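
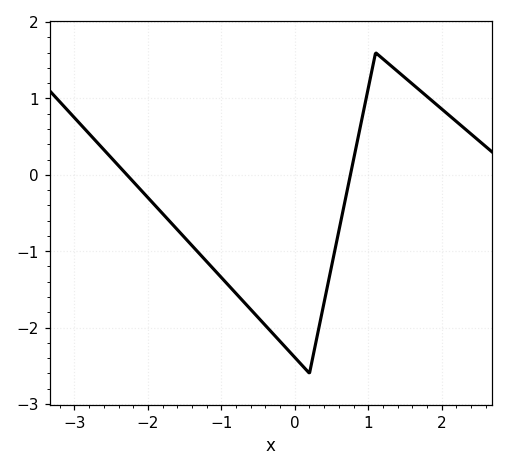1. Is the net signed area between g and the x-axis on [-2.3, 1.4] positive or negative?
negative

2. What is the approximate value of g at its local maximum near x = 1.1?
1.6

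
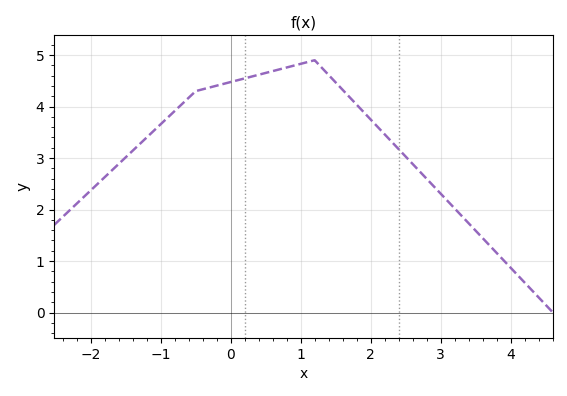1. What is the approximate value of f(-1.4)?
3.14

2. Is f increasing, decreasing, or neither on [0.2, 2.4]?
neither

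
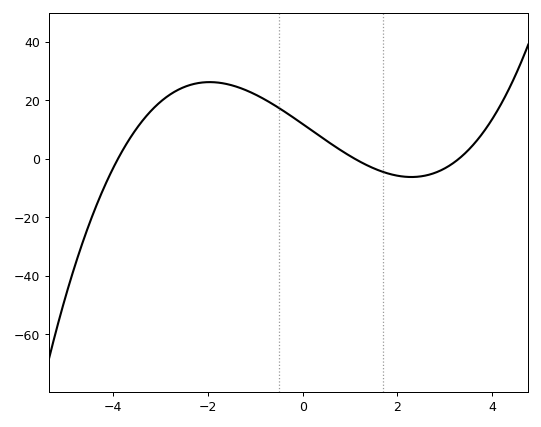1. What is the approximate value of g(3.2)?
-2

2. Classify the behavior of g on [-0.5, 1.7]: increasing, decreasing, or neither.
decreasing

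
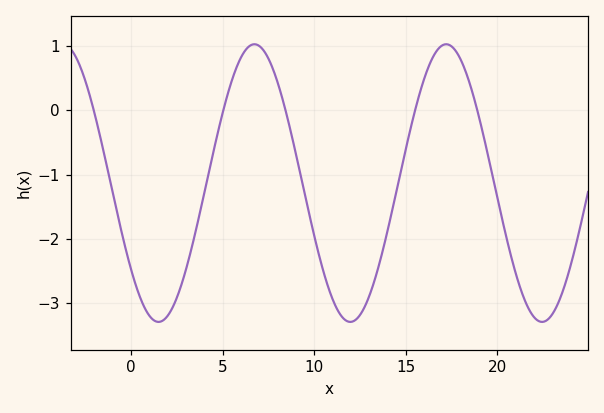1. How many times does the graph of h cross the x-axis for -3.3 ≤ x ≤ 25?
5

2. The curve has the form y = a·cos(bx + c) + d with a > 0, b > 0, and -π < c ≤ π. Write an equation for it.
y = 2.16cos(0.6x + 2.24) - 1.13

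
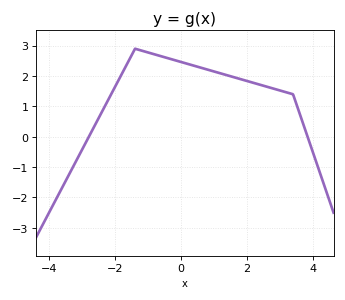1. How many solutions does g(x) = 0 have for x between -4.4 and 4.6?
2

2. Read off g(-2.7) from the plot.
0.212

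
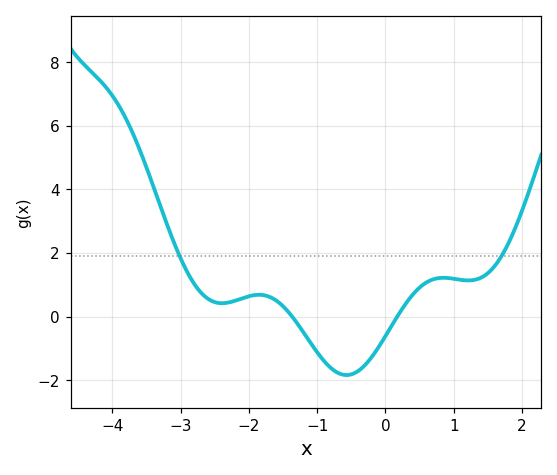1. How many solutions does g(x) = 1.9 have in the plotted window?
2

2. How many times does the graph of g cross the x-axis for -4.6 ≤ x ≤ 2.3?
2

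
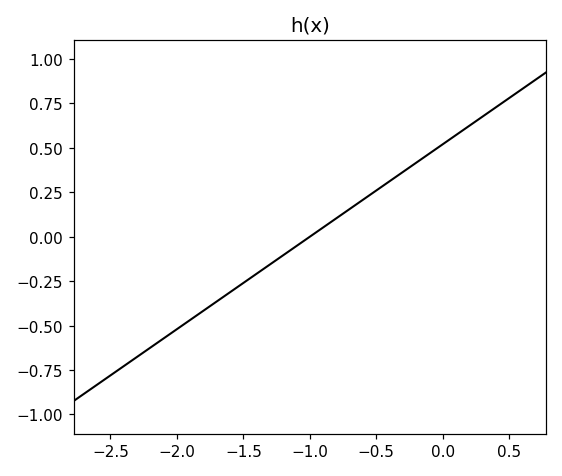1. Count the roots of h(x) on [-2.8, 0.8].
1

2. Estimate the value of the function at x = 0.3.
0.7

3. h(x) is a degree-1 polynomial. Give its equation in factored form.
y = 0.52(x + 1)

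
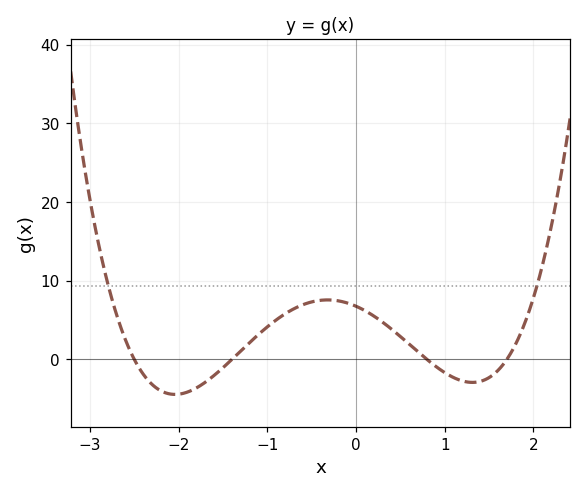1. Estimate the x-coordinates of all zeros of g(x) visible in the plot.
-2.5, -1.4, 0.8, 1.7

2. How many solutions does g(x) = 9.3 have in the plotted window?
2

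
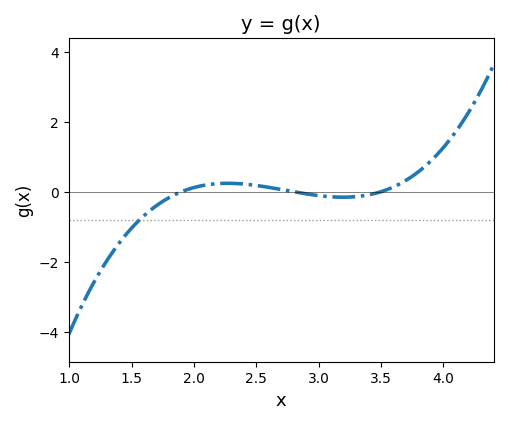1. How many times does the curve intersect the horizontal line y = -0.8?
1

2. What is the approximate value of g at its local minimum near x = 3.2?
-0.2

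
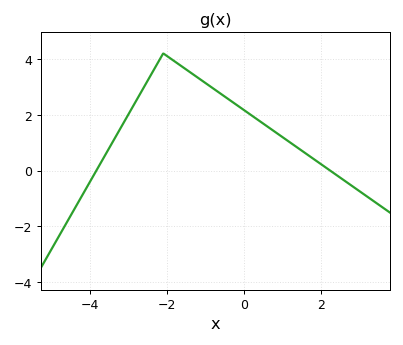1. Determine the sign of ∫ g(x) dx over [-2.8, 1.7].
positive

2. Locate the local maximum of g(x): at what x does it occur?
-2.1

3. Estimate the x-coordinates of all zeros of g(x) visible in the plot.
-3.84, 2.24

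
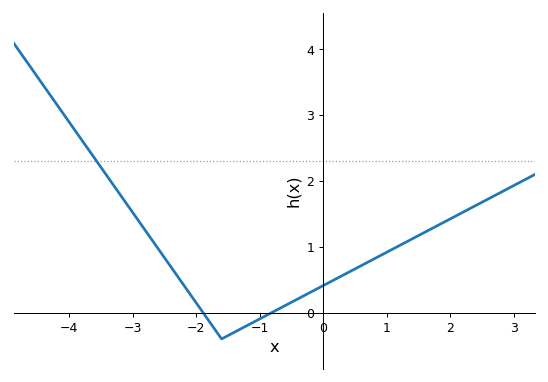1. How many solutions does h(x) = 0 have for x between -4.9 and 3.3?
2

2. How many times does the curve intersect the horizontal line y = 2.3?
1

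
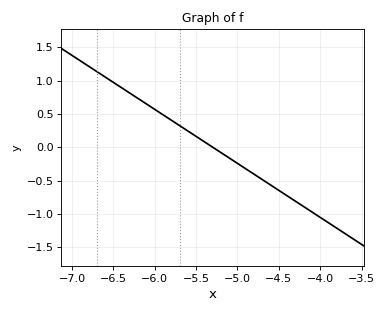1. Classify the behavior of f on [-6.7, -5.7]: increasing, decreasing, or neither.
decreasing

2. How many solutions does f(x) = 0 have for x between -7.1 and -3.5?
1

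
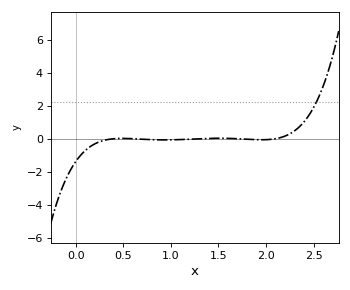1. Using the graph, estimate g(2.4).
1.02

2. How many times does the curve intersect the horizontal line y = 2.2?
1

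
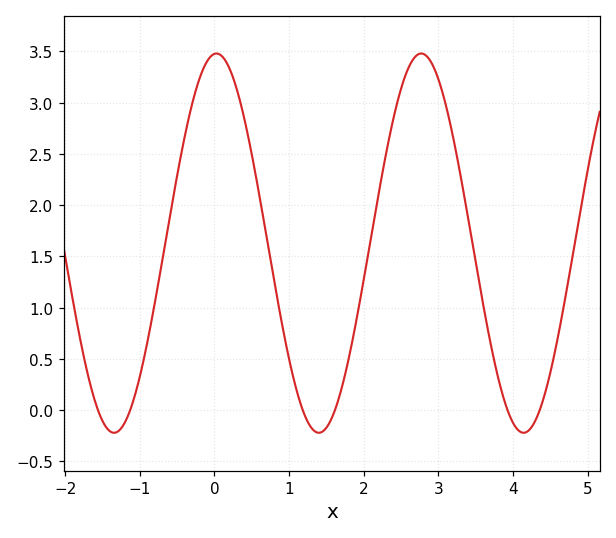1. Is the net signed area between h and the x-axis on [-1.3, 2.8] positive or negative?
positive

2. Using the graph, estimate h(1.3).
-0.15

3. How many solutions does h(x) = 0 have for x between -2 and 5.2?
6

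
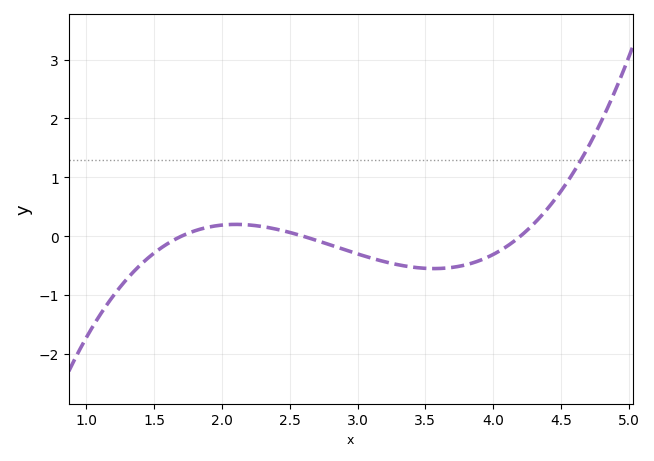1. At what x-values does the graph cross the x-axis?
1.7, 2.6, 4.2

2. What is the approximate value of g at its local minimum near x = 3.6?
-0.5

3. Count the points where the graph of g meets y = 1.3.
1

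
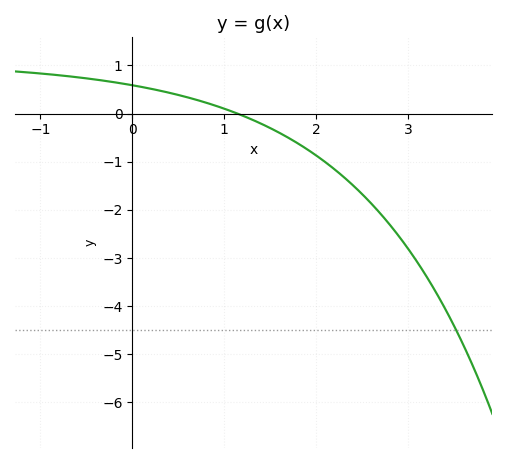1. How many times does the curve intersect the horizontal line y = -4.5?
1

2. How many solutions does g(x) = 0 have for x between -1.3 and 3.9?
1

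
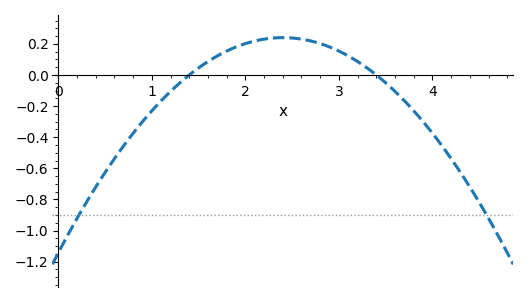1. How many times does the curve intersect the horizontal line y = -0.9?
2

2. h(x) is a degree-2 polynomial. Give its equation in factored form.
y = -0.24(x - 1.4)(x - 3.4)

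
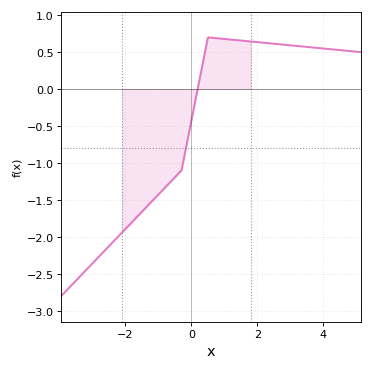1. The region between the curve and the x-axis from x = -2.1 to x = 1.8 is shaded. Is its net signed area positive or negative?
negative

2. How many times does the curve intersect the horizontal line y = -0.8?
1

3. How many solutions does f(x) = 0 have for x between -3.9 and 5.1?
1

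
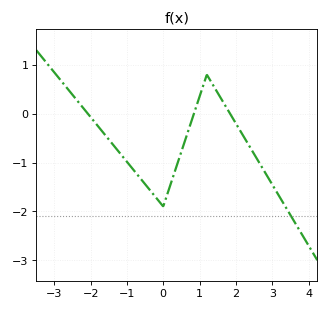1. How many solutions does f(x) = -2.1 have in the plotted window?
1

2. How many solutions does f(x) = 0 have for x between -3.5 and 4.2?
3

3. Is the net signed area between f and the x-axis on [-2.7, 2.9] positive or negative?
negative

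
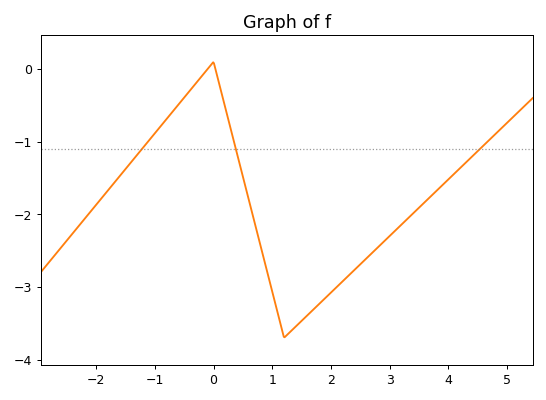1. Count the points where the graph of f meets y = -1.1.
3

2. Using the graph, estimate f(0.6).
-1.8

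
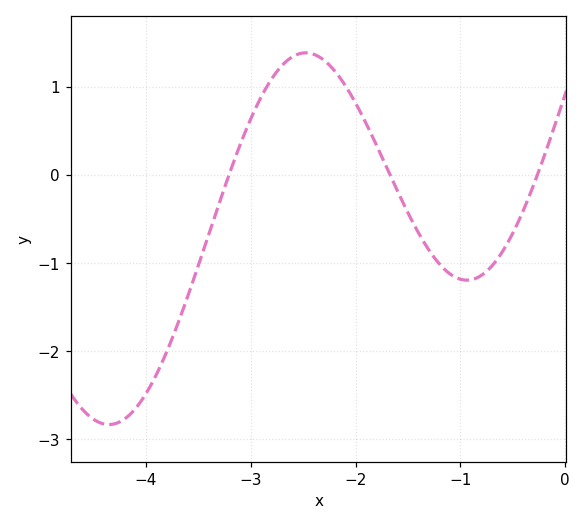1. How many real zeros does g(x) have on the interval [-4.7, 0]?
3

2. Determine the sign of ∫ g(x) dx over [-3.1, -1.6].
positive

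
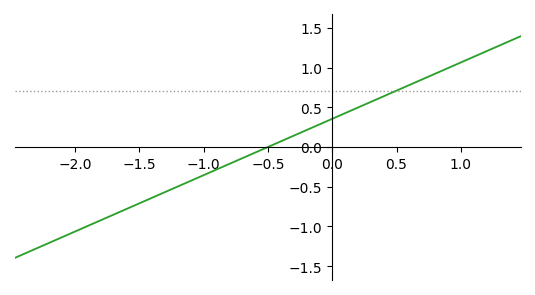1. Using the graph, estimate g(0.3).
0.568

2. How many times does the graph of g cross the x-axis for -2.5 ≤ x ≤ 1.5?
1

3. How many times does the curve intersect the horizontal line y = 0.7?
1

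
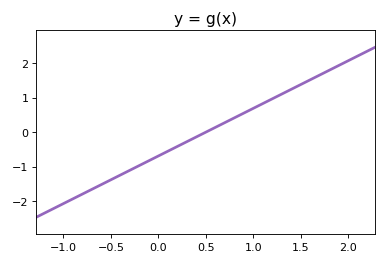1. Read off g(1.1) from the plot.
0.8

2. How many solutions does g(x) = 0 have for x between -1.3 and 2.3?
1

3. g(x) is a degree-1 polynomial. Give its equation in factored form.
y = 1.38(x - 0.5)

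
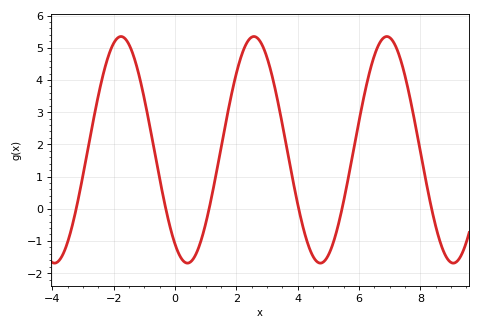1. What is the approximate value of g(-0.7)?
2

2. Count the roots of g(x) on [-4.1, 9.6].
6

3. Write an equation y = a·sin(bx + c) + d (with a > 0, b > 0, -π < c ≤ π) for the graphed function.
y = 3.52sin(1.4x - 2.2) + 1.83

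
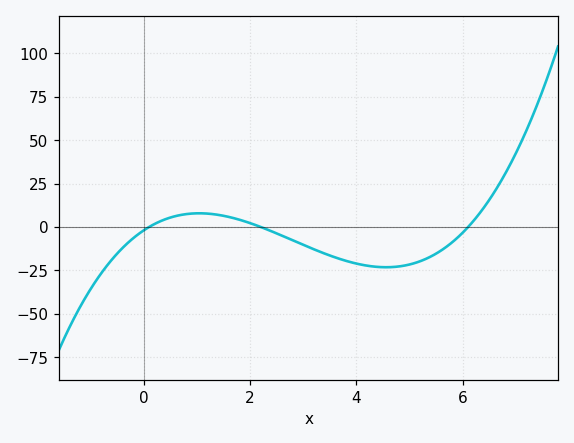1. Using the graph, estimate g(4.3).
-22.7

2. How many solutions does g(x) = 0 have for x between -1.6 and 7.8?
3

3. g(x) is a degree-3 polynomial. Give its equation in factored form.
y = 1.43(x - 0.1)(x - 2.2)(x - 6.1)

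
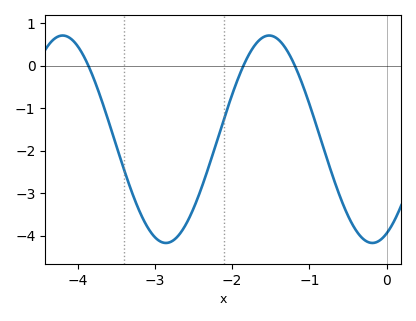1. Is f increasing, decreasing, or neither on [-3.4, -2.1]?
neither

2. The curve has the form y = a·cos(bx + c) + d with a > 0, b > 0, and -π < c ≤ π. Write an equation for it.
y = 2.44cos(2.35x - 2.71) - 1.73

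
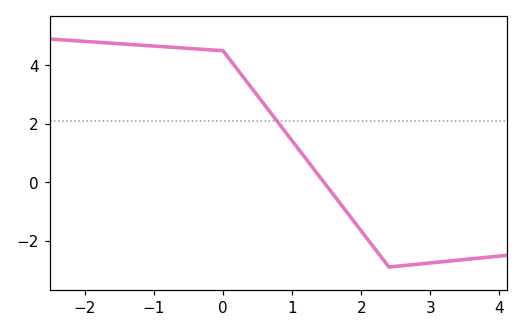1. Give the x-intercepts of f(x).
1.46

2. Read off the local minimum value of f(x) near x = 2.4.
-2.9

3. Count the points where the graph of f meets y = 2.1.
1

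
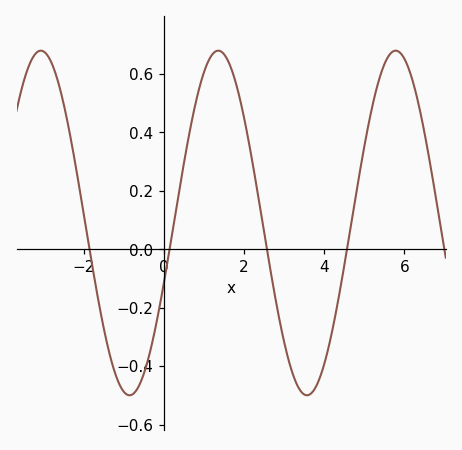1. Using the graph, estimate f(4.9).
0.272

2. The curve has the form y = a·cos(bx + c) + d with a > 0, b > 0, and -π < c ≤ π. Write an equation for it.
y = 0.59cos(1.42x - 1.93) + 0.09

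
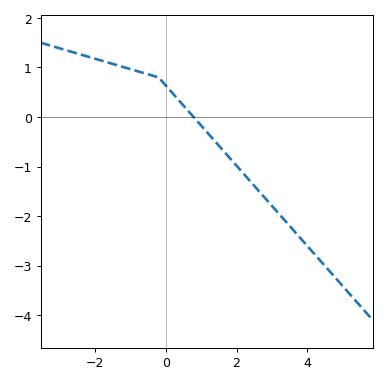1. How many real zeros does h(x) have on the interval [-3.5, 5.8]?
1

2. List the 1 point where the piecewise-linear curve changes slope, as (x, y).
(-0.2, 0.8)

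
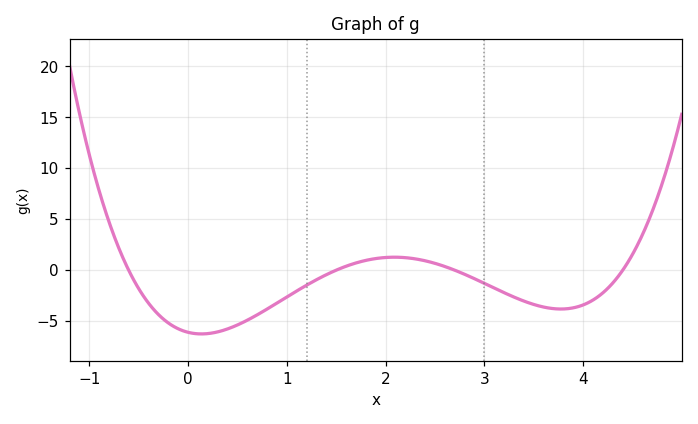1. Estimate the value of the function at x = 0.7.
-4.39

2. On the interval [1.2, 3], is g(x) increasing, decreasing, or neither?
neither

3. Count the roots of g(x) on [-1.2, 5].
4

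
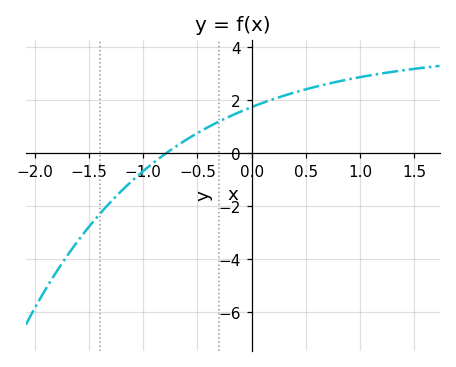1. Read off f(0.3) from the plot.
2.18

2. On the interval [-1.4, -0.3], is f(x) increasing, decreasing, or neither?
increasing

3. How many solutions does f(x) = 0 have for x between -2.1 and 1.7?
1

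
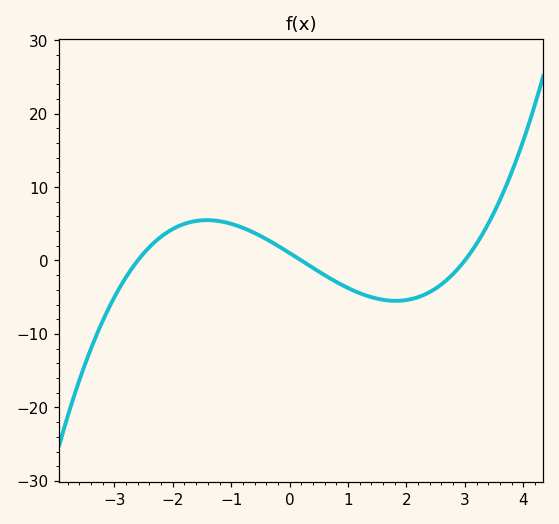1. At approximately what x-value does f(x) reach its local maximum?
-1.42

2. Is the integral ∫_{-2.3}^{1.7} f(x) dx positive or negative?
positive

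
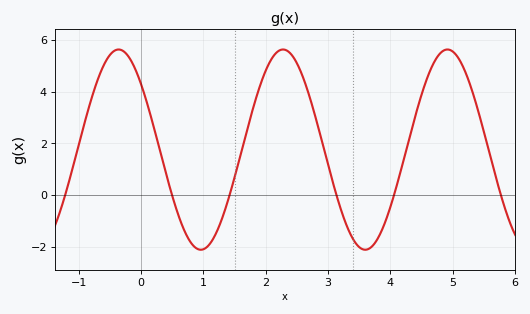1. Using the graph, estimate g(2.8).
3.01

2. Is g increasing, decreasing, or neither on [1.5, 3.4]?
neither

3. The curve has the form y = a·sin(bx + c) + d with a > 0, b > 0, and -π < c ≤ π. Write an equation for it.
y = 3.87sin(2.38x + 2.43) + 1.76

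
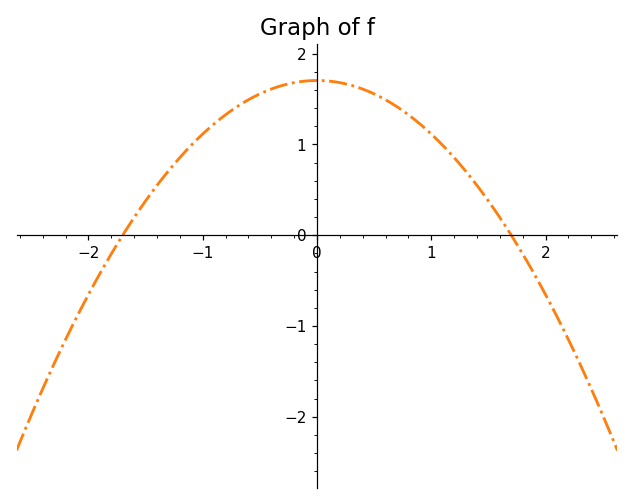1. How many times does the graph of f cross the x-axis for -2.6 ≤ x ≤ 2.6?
2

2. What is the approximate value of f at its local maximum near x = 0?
1.71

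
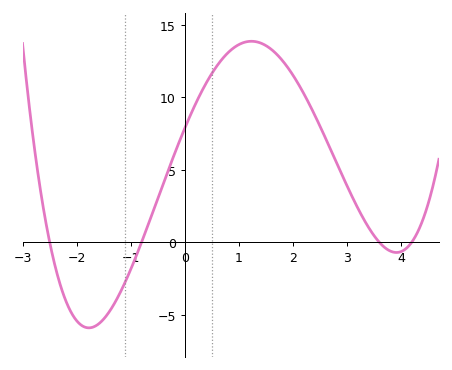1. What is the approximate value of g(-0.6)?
1.99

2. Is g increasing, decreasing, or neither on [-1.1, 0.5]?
increasing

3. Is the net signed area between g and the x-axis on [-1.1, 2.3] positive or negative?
positive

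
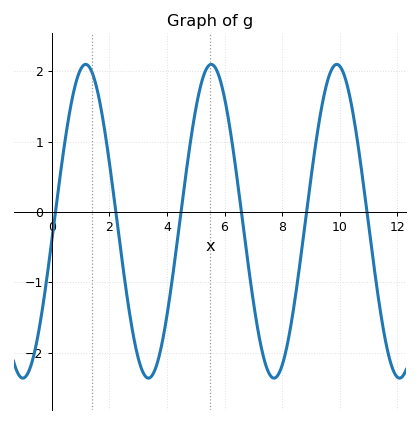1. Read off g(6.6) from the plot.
-0.037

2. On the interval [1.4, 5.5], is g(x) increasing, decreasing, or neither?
neither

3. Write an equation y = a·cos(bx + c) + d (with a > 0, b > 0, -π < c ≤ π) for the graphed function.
y = 2.23cos(1.44x - 1.69) - 0.13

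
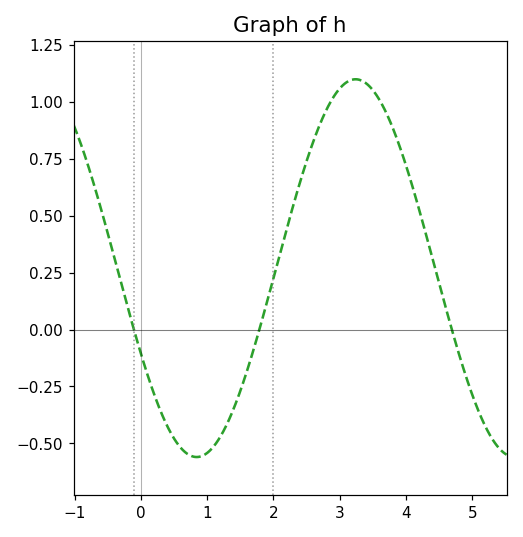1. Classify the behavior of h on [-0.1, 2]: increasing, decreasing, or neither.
neither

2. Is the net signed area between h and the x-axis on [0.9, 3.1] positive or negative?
positive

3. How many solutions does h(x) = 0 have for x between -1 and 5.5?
3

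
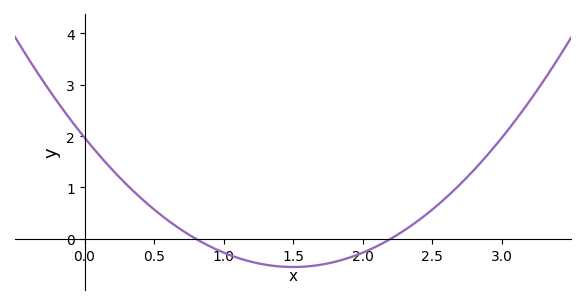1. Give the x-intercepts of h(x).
0.8, 2.2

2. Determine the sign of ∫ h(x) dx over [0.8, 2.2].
negative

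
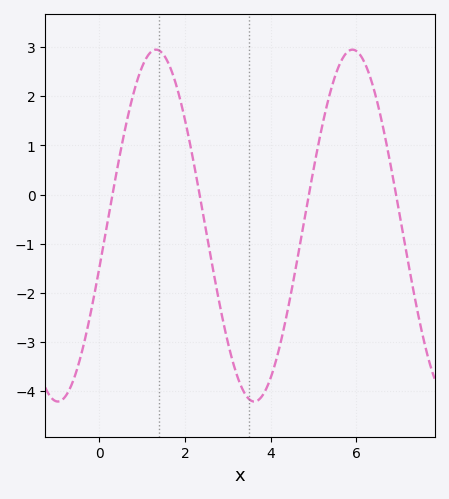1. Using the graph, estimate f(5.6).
2.63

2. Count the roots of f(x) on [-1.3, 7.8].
4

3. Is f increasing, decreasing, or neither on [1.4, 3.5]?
decreasing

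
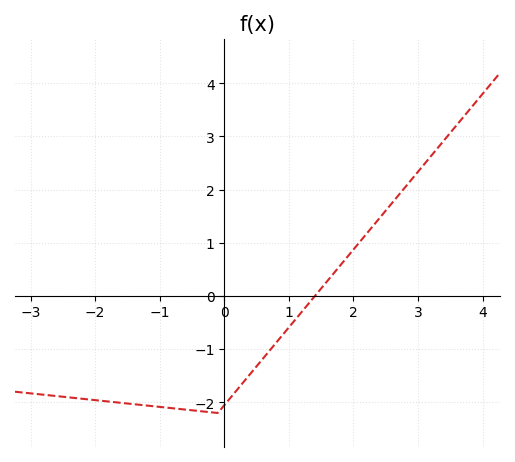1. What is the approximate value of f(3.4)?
2.92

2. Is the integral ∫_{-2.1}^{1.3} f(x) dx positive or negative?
negative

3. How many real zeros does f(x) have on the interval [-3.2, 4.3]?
1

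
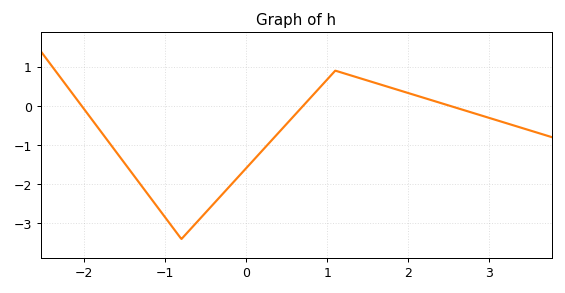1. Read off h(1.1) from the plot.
0.9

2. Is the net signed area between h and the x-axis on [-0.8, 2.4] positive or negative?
negative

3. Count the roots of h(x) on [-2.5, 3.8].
3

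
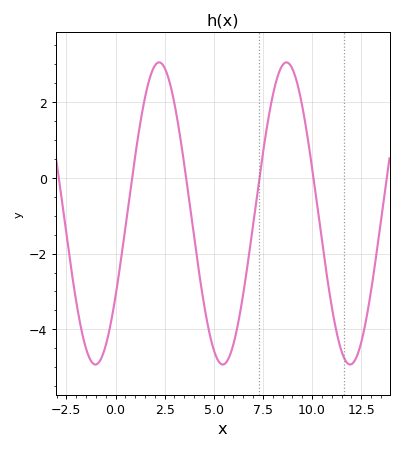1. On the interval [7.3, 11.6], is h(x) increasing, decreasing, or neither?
neither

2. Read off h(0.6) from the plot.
-1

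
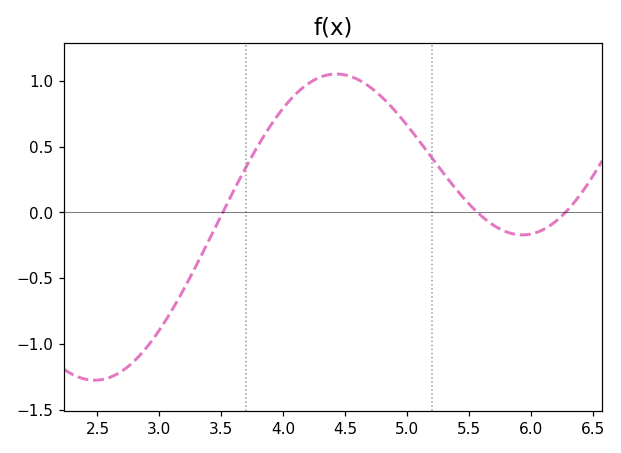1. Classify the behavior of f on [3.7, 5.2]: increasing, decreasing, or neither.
neither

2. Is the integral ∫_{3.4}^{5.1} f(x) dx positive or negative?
positive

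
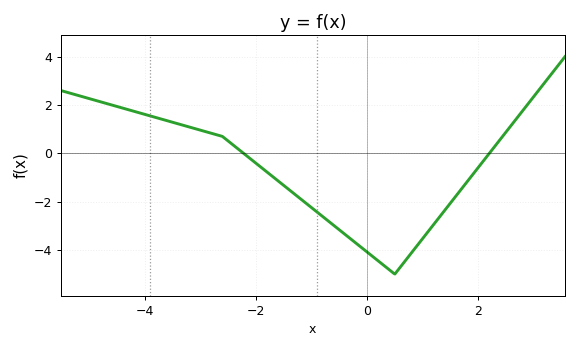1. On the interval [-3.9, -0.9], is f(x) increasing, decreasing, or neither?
decreasing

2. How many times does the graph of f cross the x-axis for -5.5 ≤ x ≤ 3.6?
2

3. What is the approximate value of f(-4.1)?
1.68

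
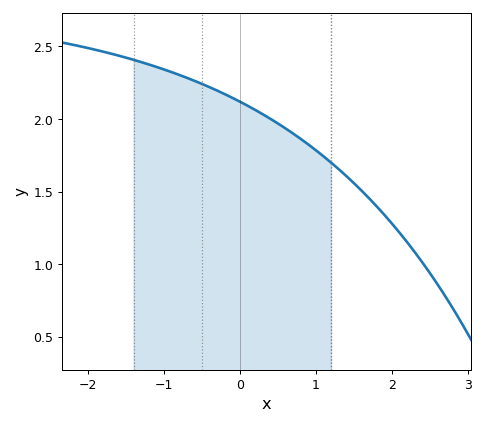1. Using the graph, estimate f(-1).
2.34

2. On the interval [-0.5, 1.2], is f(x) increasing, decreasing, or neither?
decreasing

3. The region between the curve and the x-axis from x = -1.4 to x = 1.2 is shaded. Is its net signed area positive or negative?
positive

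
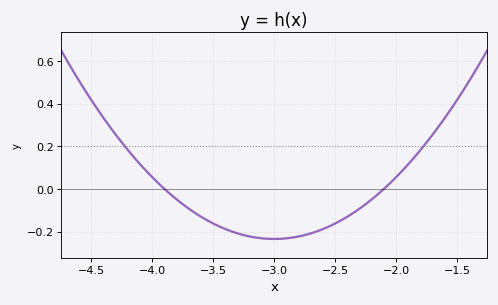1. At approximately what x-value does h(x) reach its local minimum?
-3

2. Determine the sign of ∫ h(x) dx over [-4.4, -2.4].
negative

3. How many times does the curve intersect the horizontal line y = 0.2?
2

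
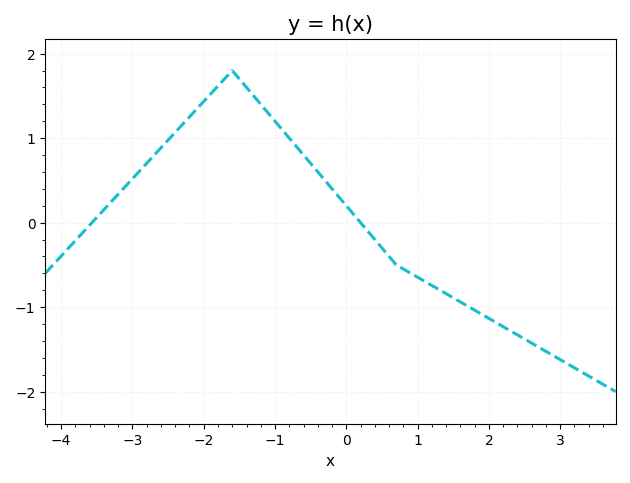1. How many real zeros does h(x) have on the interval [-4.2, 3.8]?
2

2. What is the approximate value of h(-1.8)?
1.6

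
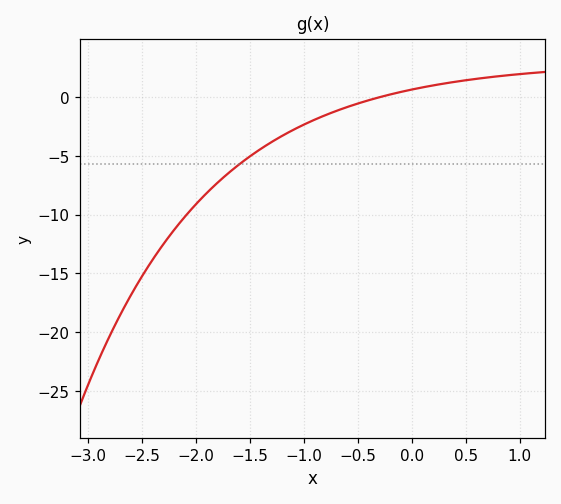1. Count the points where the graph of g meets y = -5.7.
1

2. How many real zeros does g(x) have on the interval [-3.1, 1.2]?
1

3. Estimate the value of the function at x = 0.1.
0.825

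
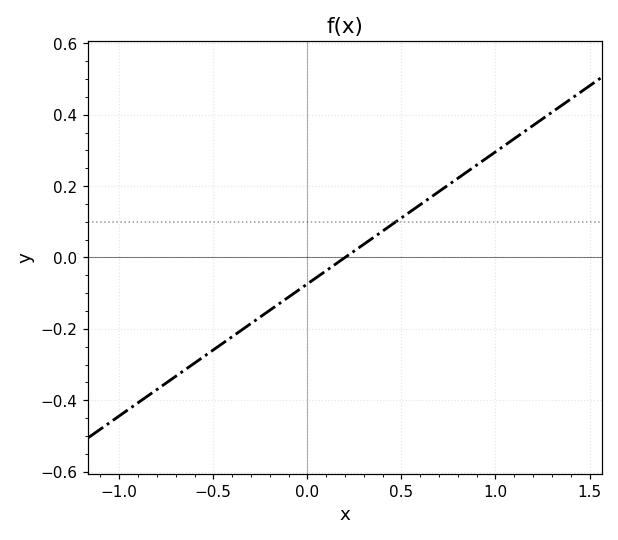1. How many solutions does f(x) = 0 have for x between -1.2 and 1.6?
1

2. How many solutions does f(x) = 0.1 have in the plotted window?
1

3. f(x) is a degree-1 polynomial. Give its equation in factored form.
y = 0.37(x - 0.2)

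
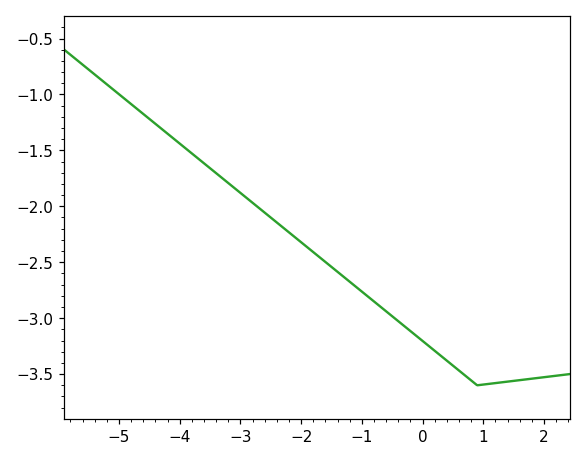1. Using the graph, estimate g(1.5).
-3.55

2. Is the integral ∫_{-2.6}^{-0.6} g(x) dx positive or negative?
negative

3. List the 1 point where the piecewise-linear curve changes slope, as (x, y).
(0.9, -3.6)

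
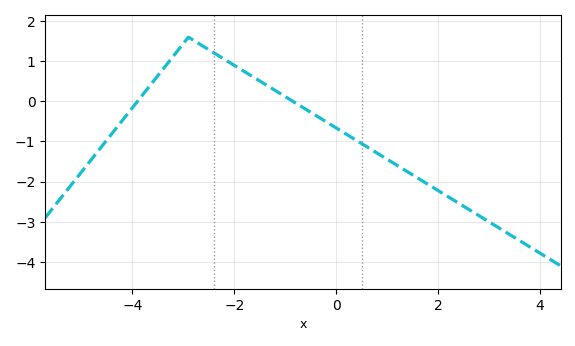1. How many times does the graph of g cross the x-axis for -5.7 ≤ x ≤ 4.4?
2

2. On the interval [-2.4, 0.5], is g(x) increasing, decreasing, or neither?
decreasing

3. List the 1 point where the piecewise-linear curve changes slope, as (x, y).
(-2.9, 1.6)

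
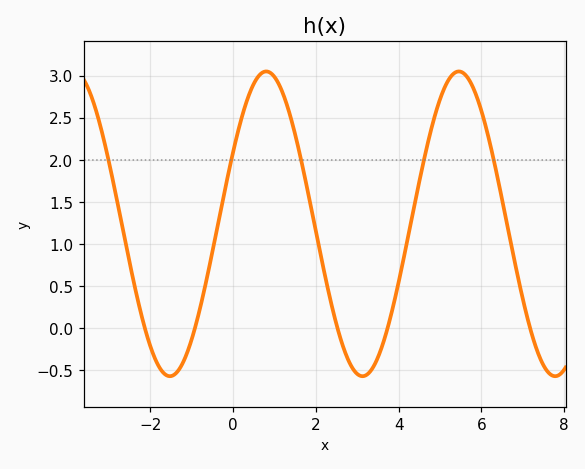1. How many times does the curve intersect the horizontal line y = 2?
5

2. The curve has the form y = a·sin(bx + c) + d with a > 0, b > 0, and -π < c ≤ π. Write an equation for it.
y = 1.81sin(1.4x + 0.49) + 1.24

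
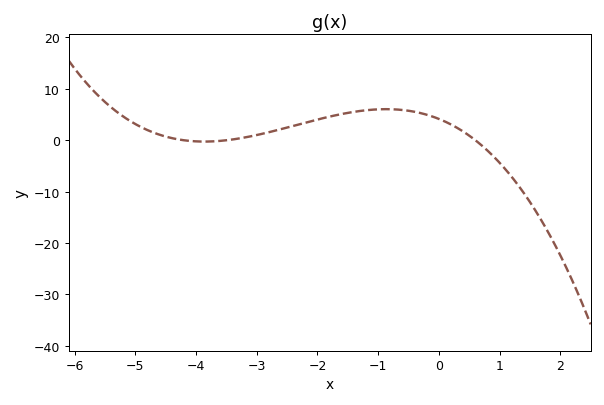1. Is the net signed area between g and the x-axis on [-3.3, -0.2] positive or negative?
positive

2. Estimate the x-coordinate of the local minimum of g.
-3.86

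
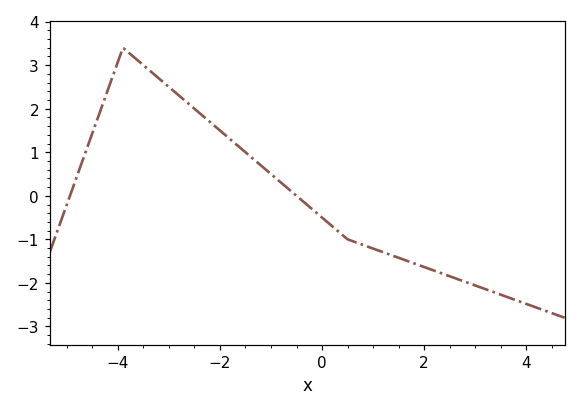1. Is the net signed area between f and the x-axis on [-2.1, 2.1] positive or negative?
negative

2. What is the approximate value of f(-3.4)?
2.9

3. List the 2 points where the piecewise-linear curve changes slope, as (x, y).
(-3.9, 3.4); (0.5, -1)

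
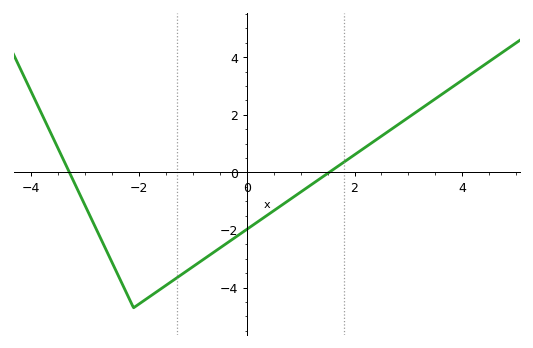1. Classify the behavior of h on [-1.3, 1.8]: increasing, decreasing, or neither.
increasing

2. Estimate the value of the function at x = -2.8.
-1.93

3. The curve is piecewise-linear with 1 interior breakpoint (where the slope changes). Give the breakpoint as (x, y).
(-2.1, -4.7)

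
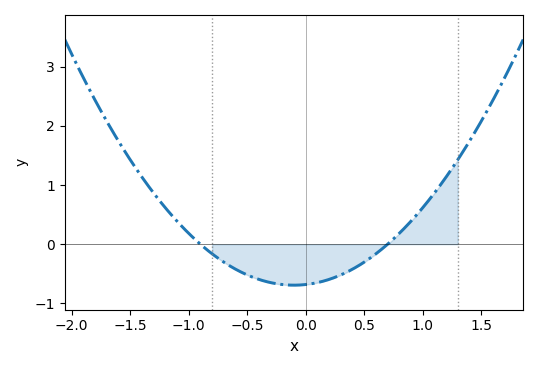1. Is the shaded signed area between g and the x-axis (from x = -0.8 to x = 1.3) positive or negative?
negative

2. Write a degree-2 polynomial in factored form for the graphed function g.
y = 1.08(x + 0.9)(x - 0.7)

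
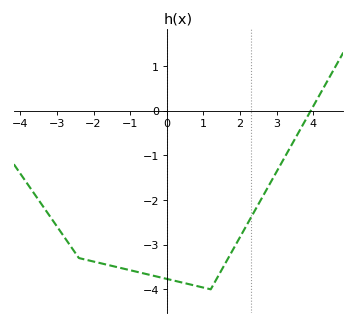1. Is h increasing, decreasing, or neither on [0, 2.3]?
neither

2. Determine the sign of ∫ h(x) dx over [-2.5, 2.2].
negative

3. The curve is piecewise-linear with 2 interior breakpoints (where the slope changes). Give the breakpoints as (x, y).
(-2.4, -3.3); (1.2, -4)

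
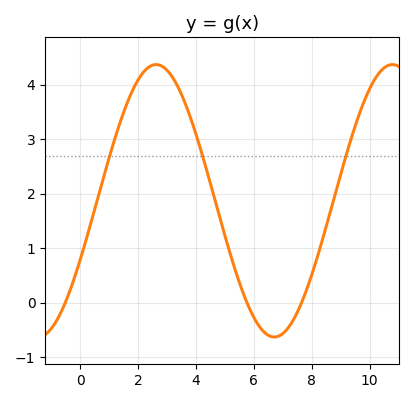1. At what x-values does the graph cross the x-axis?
-0.512, 5.76, 7.65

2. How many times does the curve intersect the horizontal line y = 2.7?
3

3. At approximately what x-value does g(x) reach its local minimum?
6.7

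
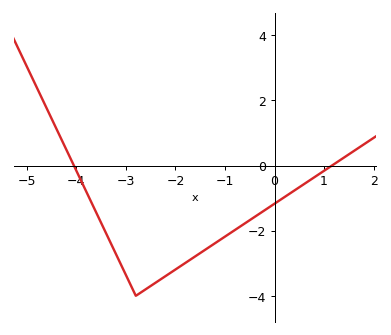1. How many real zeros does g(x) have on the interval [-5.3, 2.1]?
2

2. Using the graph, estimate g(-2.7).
-3.9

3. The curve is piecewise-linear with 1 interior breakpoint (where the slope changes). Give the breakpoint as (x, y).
(-2.8, -4)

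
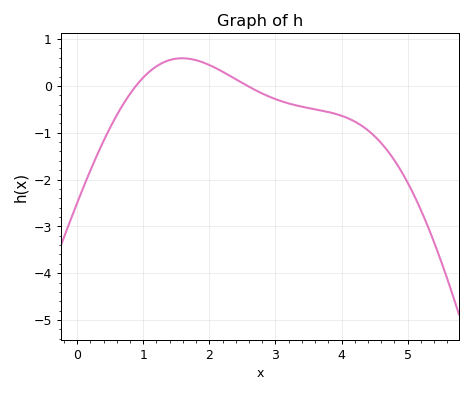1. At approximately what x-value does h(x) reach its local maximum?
1.59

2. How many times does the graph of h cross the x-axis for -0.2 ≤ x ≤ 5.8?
2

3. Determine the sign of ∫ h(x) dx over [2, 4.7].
negative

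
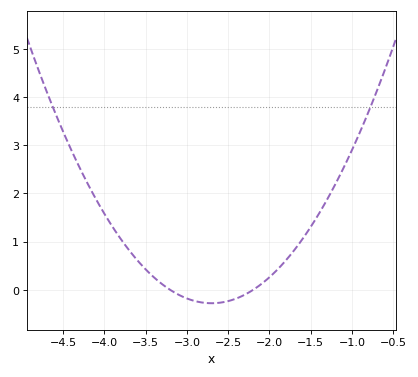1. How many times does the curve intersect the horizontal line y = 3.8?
2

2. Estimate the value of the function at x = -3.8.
1.1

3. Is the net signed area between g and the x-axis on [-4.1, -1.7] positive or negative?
positive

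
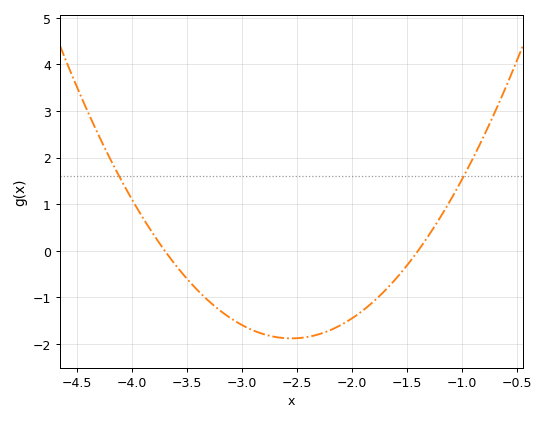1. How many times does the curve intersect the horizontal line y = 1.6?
2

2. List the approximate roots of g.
-3.7, -1.4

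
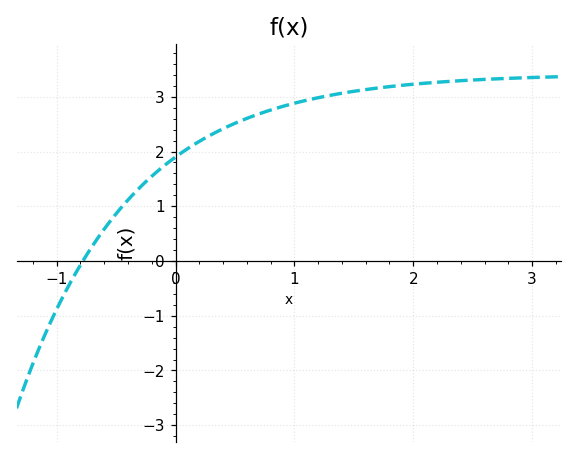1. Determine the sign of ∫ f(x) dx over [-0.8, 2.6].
positive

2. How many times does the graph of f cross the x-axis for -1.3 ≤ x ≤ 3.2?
1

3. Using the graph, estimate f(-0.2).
1.5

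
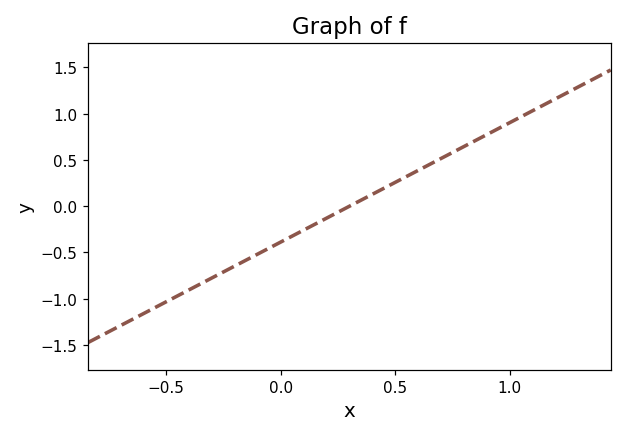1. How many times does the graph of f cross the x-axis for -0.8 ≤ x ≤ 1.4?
1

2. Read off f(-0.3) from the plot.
-0.774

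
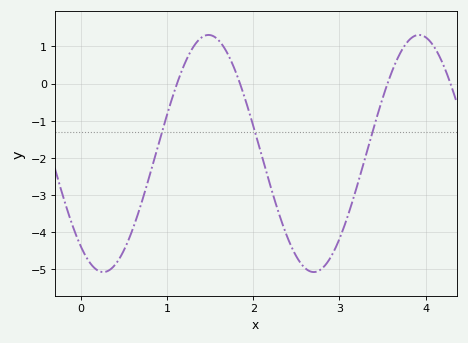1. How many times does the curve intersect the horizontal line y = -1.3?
3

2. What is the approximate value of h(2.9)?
-4.66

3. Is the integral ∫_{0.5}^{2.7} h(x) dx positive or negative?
negative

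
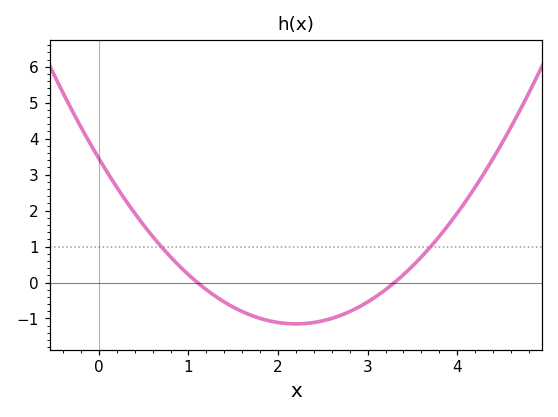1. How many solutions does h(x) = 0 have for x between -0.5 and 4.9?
2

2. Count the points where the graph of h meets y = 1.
2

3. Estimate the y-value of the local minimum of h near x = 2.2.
-1.15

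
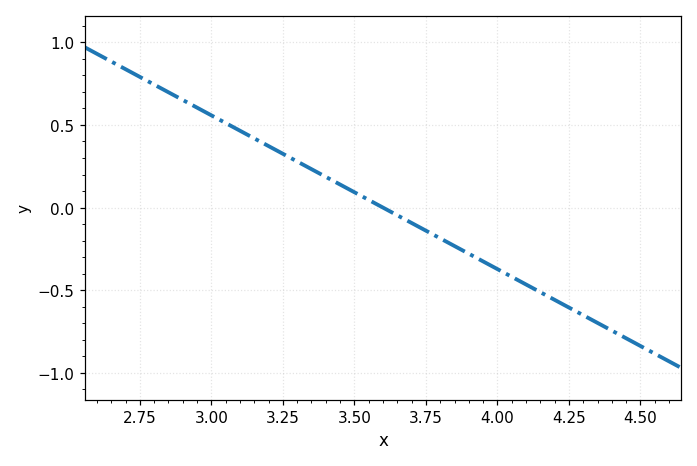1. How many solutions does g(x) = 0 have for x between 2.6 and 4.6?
1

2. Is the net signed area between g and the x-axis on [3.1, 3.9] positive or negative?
positive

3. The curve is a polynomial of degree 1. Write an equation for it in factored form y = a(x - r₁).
y = -0.93(x - 3.6)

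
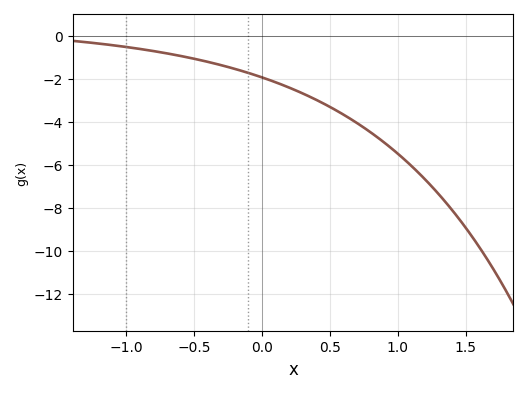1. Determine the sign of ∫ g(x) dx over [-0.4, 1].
negative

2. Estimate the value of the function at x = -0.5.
-1.05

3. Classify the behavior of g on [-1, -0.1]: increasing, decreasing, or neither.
decreasing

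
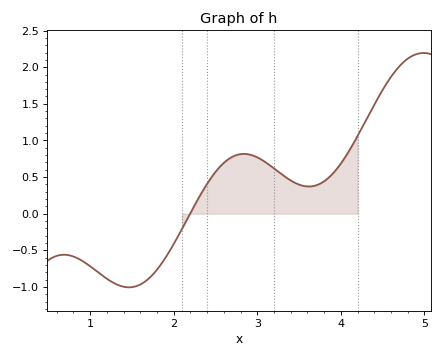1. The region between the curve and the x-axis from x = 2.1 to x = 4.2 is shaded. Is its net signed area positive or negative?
positive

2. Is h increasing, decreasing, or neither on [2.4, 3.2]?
neither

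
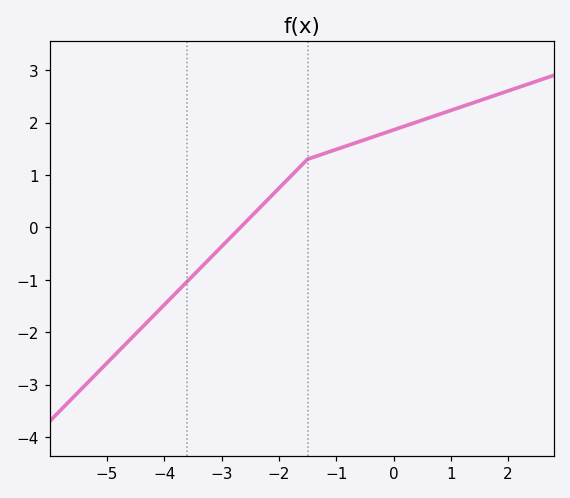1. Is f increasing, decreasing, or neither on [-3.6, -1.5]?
increasing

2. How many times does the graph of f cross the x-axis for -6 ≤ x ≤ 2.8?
1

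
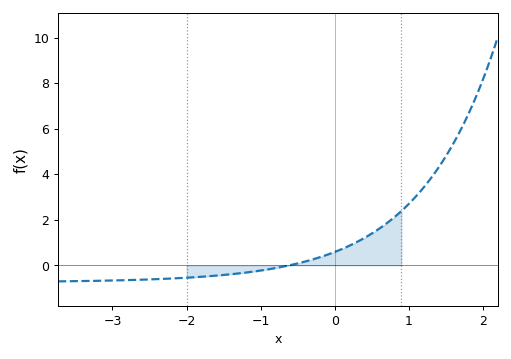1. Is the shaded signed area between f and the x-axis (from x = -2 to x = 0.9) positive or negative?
positive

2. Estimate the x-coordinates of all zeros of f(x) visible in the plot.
-0.617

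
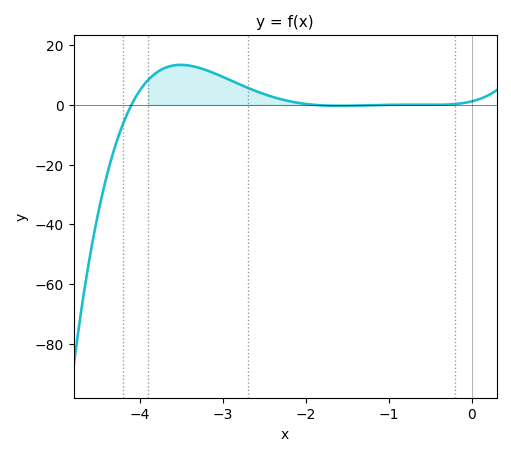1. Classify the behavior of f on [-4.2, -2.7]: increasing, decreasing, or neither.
neither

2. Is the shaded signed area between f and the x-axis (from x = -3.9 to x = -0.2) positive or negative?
positive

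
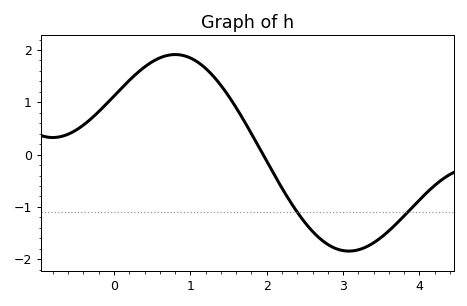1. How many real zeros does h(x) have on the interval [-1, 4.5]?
1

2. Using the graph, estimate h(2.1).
-0.4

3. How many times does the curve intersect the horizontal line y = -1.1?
2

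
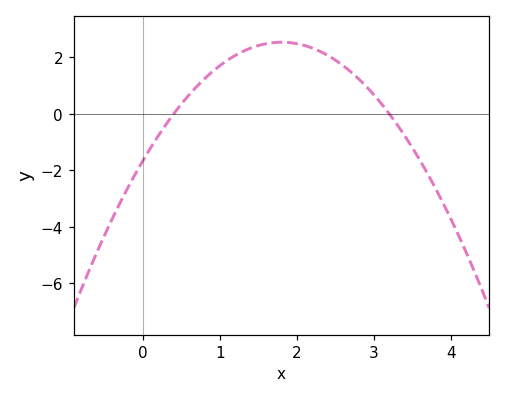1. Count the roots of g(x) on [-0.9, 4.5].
2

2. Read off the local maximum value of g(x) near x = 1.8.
2.53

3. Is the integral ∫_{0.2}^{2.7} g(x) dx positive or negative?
positive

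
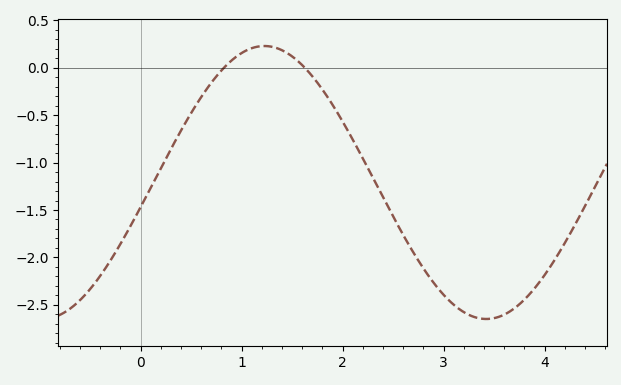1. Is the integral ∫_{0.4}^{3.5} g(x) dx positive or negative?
negative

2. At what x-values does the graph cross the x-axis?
0.824, 1.63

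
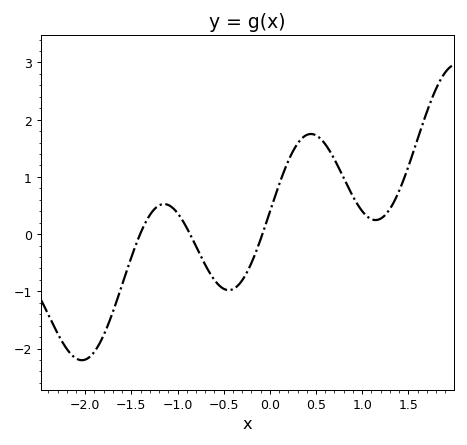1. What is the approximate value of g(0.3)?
1.6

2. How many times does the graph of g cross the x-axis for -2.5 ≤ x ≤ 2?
3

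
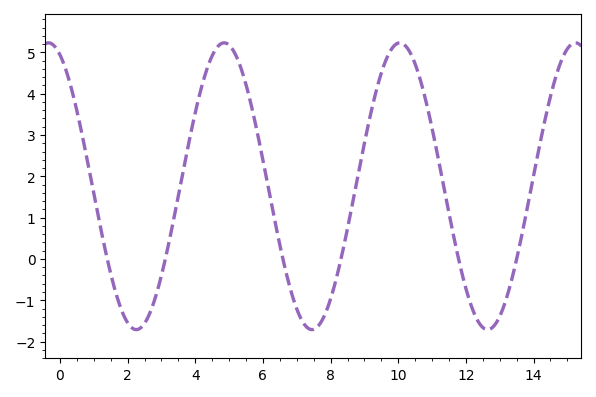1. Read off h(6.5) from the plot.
0.337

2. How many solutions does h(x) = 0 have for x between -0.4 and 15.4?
6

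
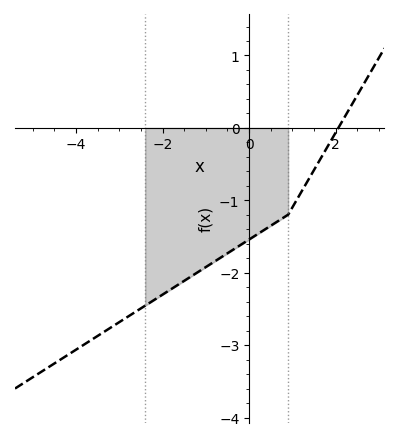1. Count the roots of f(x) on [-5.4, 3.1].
1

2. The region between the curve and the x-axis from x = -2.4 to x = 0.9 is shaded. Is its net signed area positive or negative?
negative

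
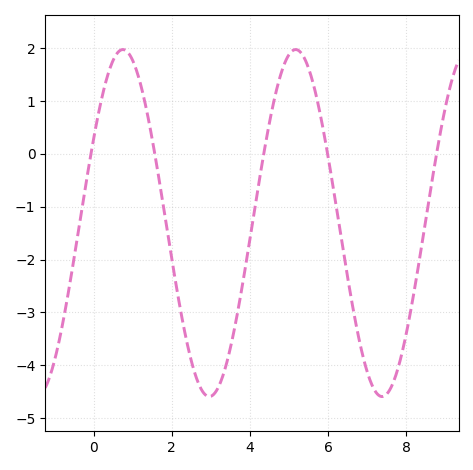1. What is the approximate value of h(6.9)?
-3.84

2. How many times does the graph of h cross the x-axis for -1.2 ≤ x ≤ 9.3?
5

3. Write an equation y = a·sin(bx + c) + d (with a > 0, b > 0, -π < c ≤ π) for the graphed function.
y = 3.28sin(1.42x + 0.51) - 1.31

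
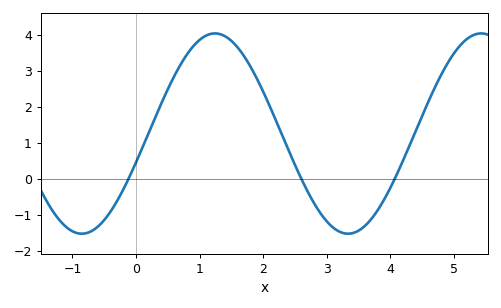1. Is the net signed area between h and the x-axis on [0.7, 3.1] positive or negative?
positive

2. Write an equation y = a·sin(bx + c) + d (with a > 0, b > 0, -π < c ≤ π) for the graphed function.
y = 2.79sin(1.5x - 0.292) + 1.26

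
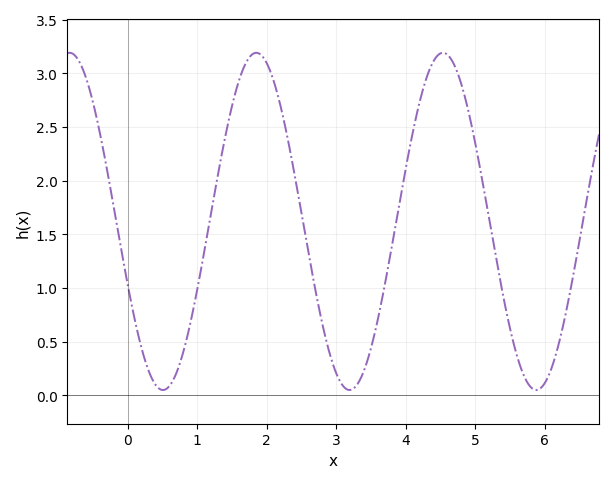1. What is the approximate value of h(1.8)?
3.2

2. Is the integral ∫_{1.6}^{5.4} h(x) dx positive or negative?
positive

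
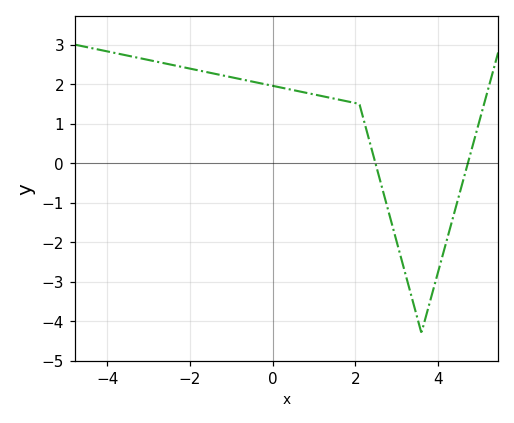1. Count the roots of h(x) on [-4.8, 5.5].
2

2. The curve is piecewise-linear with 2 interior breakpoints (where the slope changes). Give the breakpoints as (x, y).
(2.1, 1.5); (3.6, -4.3)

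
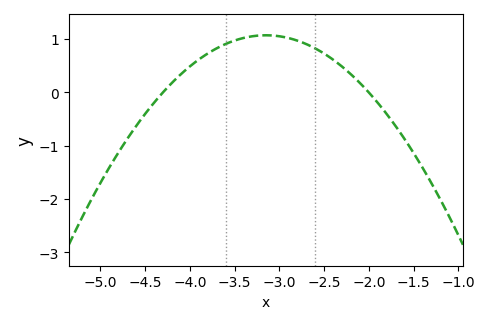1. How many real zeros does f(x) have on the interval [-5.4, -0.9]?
2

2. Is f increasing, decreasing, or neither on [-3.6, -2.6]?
neither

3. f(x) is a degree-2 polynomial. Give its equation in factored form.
y = -0.81(x + 4.3)(x + 2)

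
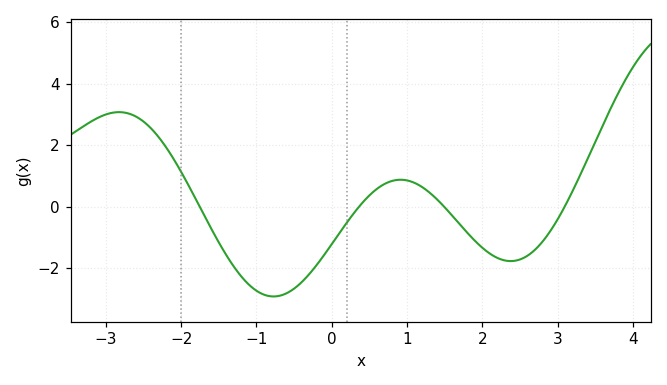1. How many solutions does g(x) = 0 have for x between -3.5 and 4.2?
4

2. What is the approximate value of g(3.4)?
1.58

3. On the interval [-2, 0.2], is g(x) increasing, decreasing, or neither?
neither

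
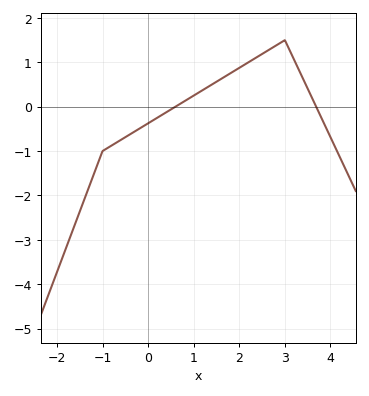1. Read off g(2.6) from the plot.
1.25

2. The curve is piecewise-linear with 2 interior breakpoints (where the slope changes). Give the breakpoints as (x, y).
(-1, -1); (3, 1.5)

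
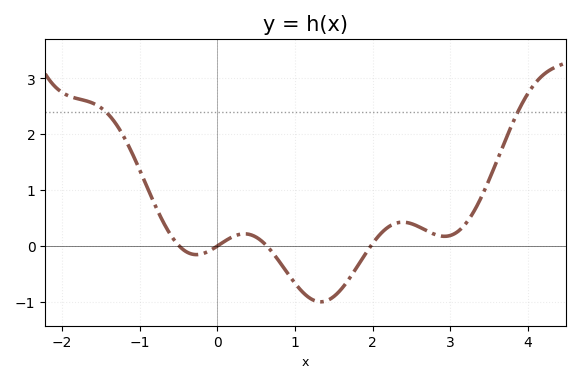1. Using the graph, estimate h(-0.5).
0.015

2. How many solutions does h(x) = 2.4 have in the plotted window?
2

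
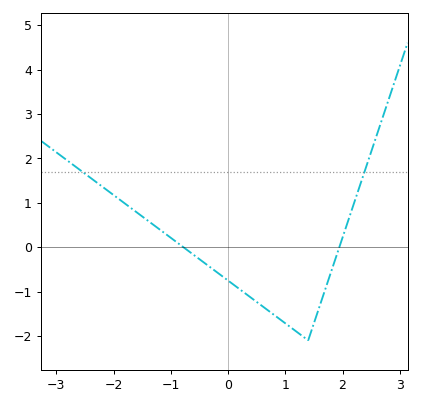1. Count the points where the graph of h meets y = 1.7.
2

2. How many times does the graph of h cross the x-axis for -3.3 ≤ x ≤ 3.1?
2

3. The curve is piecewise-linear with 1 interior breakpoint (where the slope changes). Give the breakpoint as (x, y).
(1.4, -2.1)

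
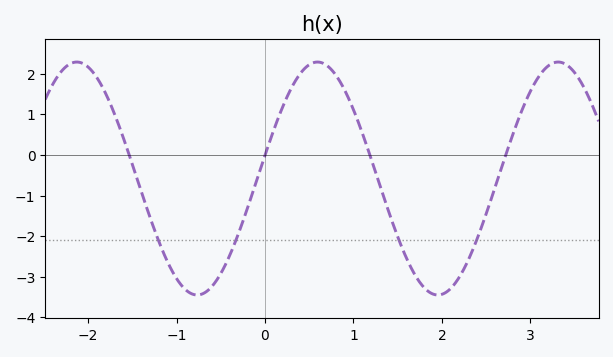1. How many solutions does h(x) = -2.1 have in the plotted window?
4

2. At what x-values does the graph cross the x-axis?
-1.5, 0, 1.2, 2.7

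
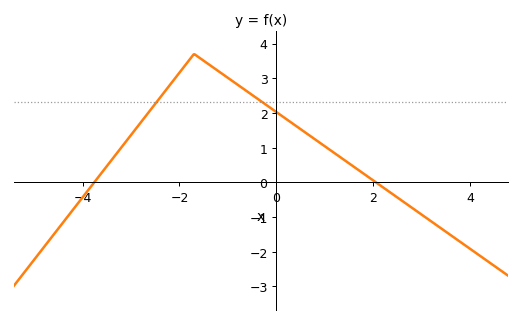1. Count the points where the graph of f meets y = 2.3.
2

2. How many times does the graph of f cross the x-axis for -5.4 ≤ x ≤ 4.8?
2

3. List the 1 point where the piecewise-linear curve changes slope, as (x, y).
(-1.7, 3.7)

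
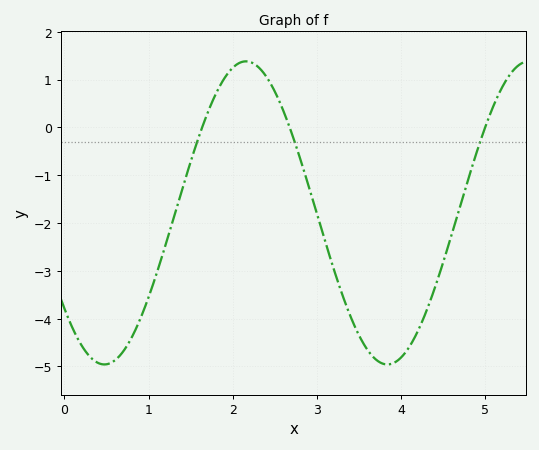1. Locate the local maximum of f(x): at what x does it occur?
2.2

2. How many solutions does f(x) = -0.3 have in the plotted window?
3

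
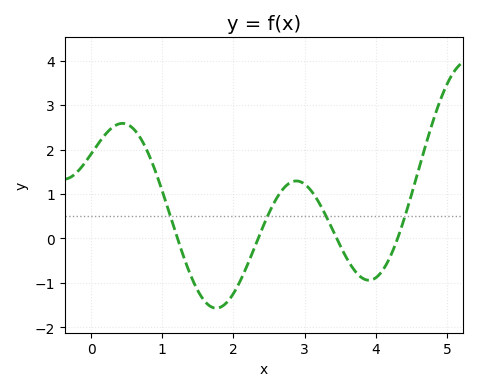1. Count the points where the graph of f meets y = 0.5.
4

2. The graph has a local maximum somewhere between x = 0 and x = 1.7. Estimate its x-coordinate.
0.441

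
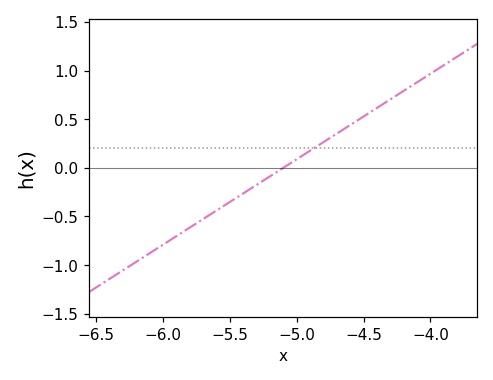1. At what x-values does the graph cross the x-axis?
-5.1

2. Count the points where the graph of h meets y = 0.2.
1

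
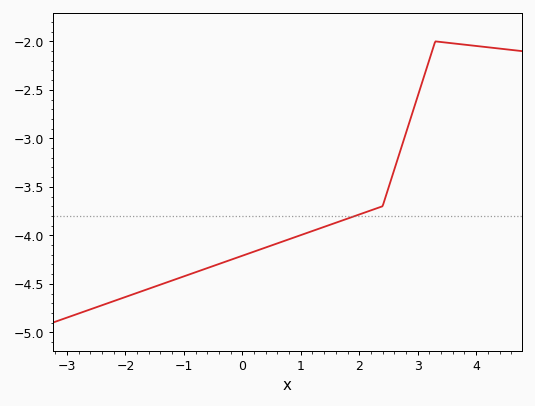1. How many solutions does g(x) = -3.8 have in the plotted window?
1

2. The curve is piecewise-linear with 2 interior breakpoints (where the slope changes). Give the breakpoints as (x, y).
(2.4, -3.7); (3.3, -2)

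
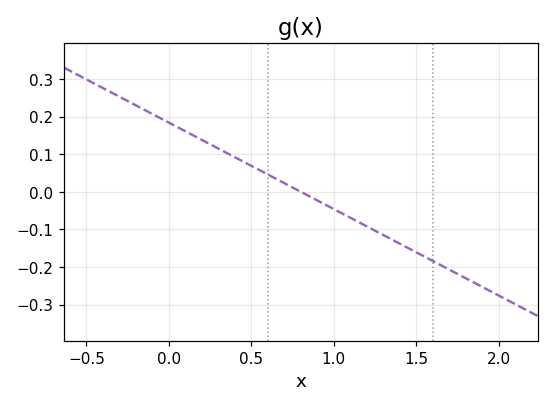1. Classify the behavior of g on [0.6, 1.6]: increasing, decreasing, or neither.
decreasing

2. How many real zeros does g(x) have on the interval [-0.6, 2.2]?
1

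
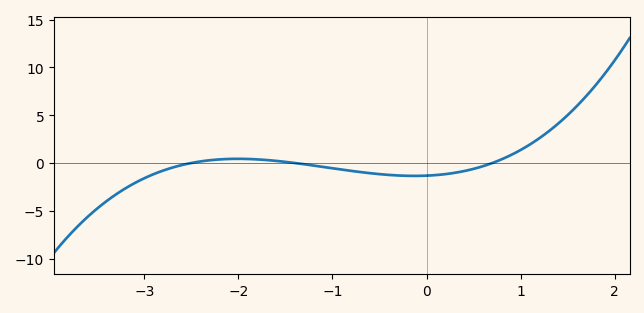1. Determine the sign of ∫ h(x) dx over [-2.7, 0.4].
negative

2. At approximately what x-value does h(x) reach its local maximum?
-2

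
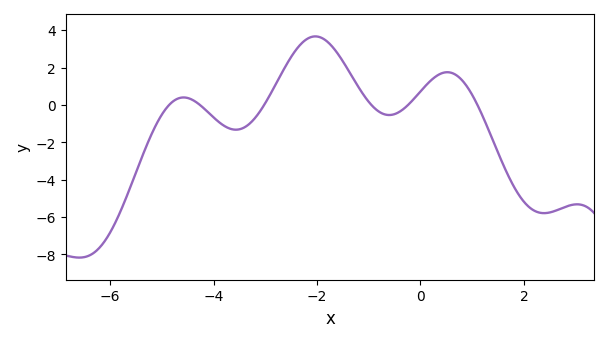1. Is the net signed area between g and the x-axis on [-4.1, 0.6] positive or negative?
positive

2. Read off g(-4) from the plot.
-0.669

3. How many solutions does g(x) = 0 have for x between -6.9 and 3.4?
6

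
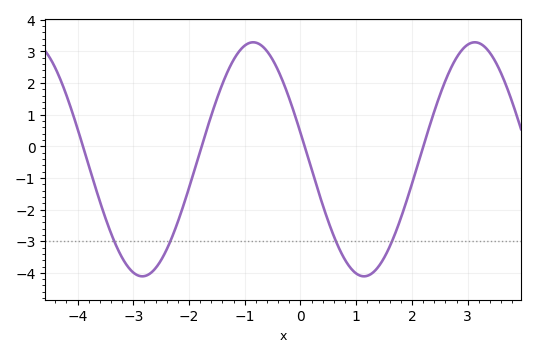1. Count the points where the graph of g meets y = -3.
4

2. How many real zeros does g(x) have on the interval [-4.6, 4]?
4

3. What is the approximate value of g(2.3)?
0.6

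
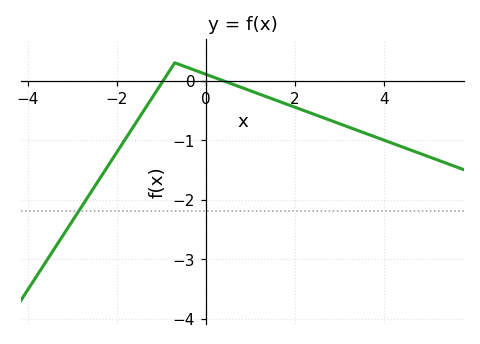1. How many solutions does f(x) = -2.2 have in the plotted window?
1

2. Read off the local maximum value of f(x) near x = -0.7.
0.299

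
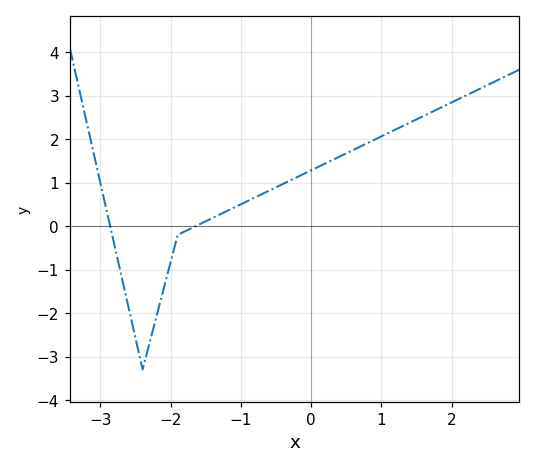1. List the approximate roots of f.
-2.86, -1.64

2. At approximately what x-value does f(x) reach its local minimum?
-2.4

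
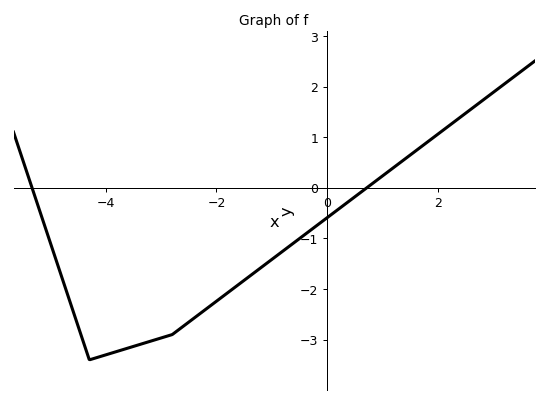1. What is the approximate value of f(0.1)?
-0.51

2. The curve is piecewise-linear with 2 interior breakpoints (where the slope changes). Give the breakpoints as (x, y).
(-4.3, -3.4); (-2.8, -2.9)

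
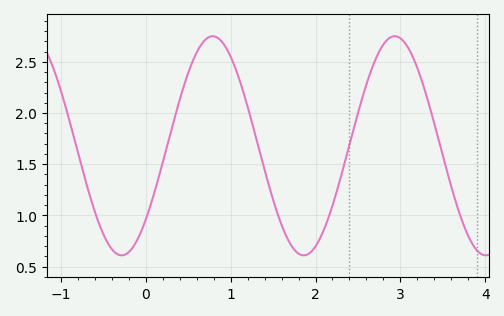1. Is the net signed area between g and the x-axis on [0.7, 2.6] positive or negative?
positive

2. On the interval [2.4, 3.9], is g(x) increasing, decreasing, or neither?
neither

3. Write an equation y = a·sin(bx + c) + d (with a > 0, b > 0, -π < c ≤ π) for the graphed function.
y = 1.07sin(2.93x - 0.74) + 1.68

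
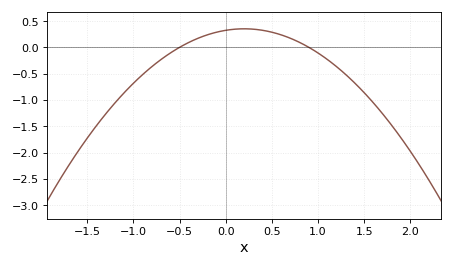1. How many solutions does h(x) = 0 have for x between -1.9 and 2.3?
2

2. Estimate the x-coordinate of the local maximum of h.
0.2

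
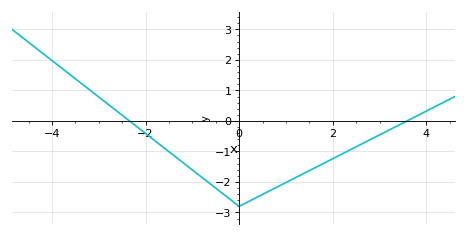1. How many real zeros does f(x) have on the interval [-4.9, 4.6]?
2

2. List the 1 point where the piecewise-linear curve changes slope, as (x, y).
(0, -2.8)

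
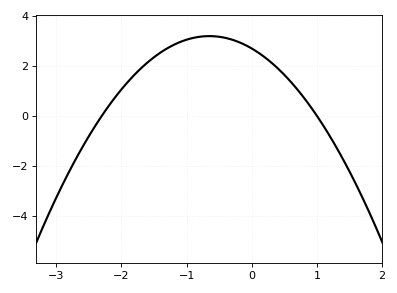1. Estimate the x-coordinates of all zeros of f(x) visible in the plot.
-2.3, 1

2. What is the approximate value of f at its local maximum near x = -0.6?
3.2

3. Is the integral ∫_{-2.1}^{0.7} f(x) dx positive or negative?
positive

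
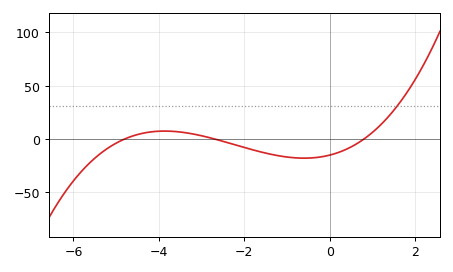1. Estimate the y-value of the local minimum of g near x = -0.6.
-20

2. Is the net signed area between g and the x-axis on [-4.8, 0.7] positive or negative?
negative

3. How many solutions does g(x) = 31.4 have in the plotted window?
1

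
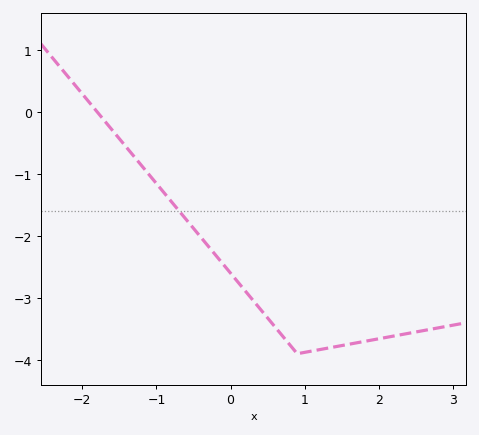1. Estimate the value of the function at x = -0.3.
-2.17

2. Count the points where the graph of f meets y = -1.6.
1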